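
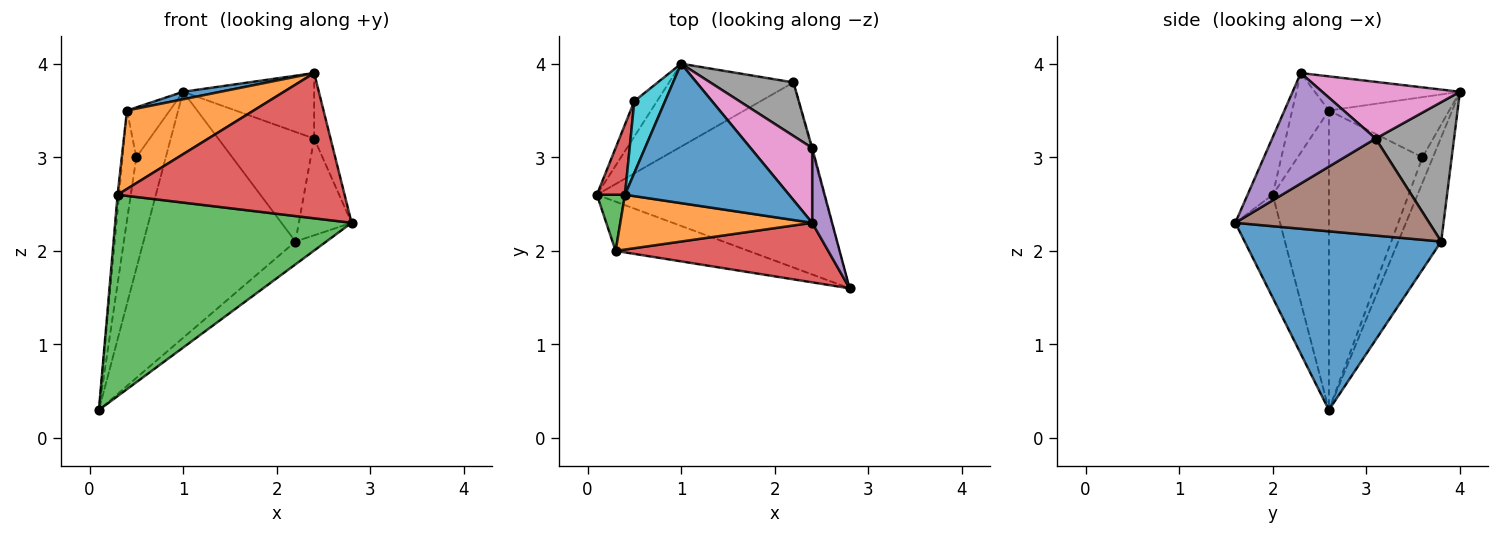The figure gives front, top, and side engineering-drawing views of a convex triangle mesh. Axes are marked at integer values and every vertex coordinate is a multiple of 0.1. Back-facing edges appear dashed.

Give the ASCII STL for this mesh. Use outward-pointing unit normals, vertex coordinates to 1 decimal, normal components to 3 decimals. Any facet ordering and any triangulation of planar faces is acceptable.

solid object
 facet normal 0.615 0.097 -0.782
  outer loop
   vertex 2.2 3.8 2.1
   vertex 2.8 1.6 2.3
   vertex 0.1 2.6 0.3
  endloop
 endfacet
 facet normal -0.259 0.915 -0.308
  outer loop
   vertex 2.2 3.8 2.1
   vertex 0.1 2.6 0.3
   vertex 1.0 4.0 3.7
  endloop
 endfacet
 facet normal -0.181 -0.955 -0.234
  outer loop
   vertex 0.3 2.0 2.6
   vertex 0.1 2.6 0.3
   vertex 2.8 1.6 2.3
  endloop
 endfacet
 facet normal -0.102 -0.920 0.377
  outer loop
   vertex 0.3 2.0 2.6
   vertex 2.8 1.6 2.3
   vertex 2.4 2.3 3.9
  endloop
 endfacet
 facet normal 0.972 0.154 0.176
  outer loop
   vertex 2.4 3.1 3.2
   vertex 2.4 2.3 3.9
   vertex 2.8 1.6 2.3
  endloop
 endfacet
 facet normal 0.965 0.262 -0.008
  outer loop
   vertex 2.4 3.1 3.2
   vertex 2.8 1.6 2.3
   vertex 2.2 3.8 2.1
  endloop
 endfacet
 facet normal 0.569 0.541 0.619
  outer loop
   vertex 2.4 3.1 3.2
   vertex 1.0 4.0 3.7
   vertex 2.4 2.3 3.9
  endloop
 endfacet
 facet normal 0.592 0.724 0.353
  outer loop
   vertex 2.4 3.1 3.2
   vertex 2.2 3.8 2.1
   vertex 1.0 4.0 3.7
  endloop
 endfacet
 facet normal -0.321 0.903 -0.287
  outer loop
   vertex 0.5 3.6 3.0
   vertex 1.0 4.0 3.7
   vertex 0.1 2.6 0.3
  endloop
 endfacet
 facet normal -0.849 0.302 0.434
  outer loop
   vertex 0.4 2.6 3.5
   vertex 1.0 4.0 3.7
   vertex 0.5 3.6 3.0
  endloop
 endfacet
 facet normal -0.203 -0.052 0.978
  outer loop
   vertex 0.4 2.6 3.5
   vertex 2.4 2.3 3.9
   vertex 1.0 4.0 3.7
  endloop
 endfacet
 facet normal -0.231 -0.797 0.557
  outer loop
   vertex 0.4 2.6 3.5
   vertex 0.3 2.0 2.6
   vertex 2.4 2.3 3.9
  endloop
 endfacet
 facet normal -0.995 0.026 0.093
  outer loop
   vertex 0.4 2.6 3.5
   vertex 0.1 2.6 0.3
   vertex 0.3 2.0 2.6
  endloop
 endfacet
 facet normal -0.985 0.145 0.092
  outer loop
   vertex 0.4 2.6 3.5
   vertex 0.5 3.6 3.0
   vertex 0.1 2.6 0.3
  endloop
 endfacet
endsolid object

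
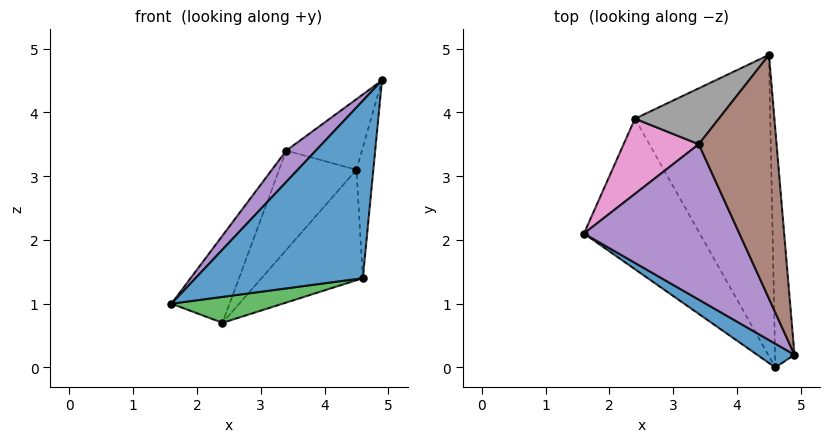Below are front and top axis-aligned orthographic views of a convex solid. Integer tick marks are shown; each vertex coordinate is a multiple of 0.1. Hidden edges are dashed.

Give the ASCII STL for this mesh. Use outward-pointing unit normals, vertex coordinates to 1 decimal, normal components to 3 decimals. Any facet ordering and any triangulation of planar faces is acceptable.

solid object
 facet normal -0.580 -0.808 0.108
  outer loop
   vertex 4.6 0.0 1.4
   vertex 4.9 0.2 4.5
   vertex 1.6 2.1 1.0
  endloop
 endfacet
 facet normal 0.994 0.055 -0.100
  outer loop
   vertex 4.6 0.0 1.4
   vertex 4.5 4.9 3.1
   vertex 4.9 0.2 4.5
  endloop
 endfacet
 facet normal 0.013 -0.170 -0.985
  outer loop
   vertex 2.4 3.9 0.7
   vertex 4.6 0.0 1.4
   vertex 1.6 2.1 1.0
  endloop
 endfacet
 facet normal 0.673 0.255 -0.695
  outer loop
   vertex 2.4 3.9 0.7
   vertex 4.5 4.9 3.1
   vertex 4.6 0.0 1.4
  endloop
 endfacet
 facet normal -0.756 -0.129 0.642
  outer loop
   vertex 3.4 3.5 3.4
   vertex 1.6 2.1 1.0
   vertex 4.9 0.2 4.5
  endloop
 endfacet
 facet normal -0.092 0.277 0.956
  outer loop
   vertex 3.4 3.5 3.4
   vertex 4.9 0.2 4.5
   vertex 4.5 4.9 3.1
  endloop
 endfacet
 facet normal -0.825 0.428 0.369
  outer loop
   vertex 3.4 3.5 3.4
   vertex 2.4 3.9 0.7
   vertex 1.6 2.1 1.0
  endloop
 endfacet
 facet normal -0.698 0.624 0.351
  outer loop
   vertex 3.4 3.5 3.4
   vertex 4.5 4.9 3.1
   vertex 2.4 3.9 0.7
  endloop
 endfacet
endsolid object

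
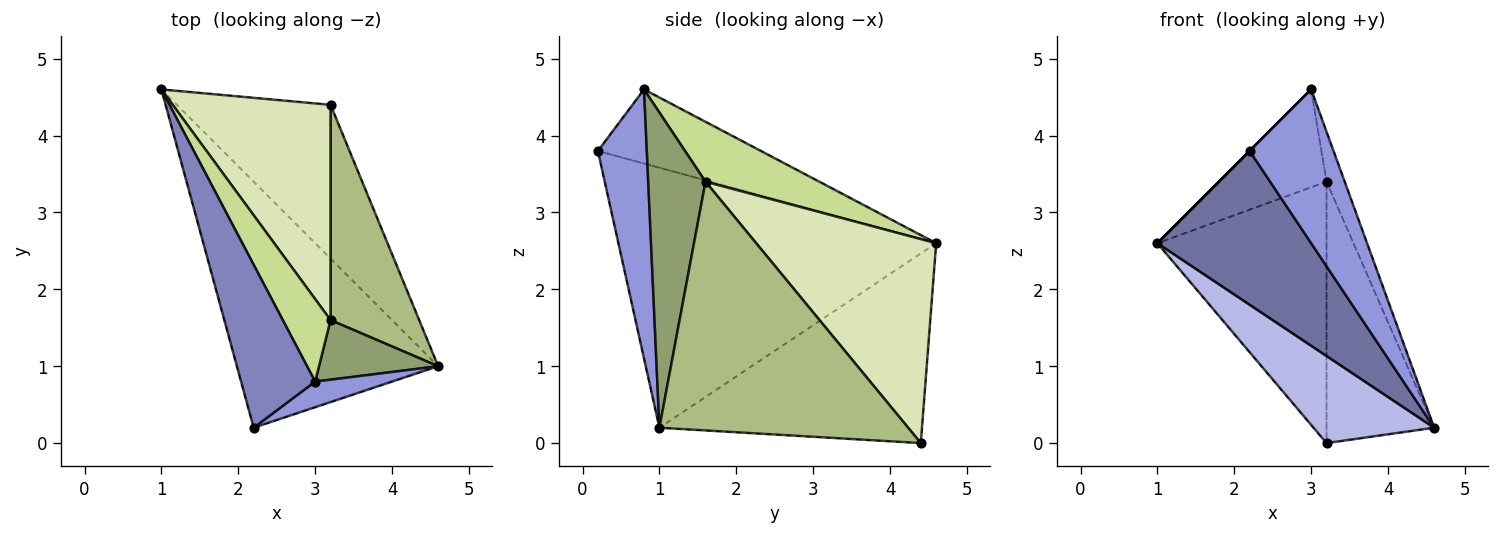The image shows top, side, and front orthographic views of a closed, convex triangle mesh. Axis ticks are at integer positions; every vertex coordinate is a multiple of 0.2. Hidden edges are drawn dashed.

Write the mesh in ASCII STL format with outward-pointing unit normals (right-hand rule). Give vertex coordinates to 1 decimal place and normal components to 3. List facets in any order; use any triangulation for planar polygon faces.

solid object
 facet normal -0.739 -0.357 -0.572
  outer loop
   vertex 2.2 0.2 3.8
   vertex 1.0 4.6 2.6
   vertex 4.6 1.0 0.2
  endloop
 endfacet
 facet normal -0.707 0.000 0.707
  outer loop
   vertex 3.0 0.8 4.6
   vertex 1.0 4.6 2.6
   vertex 2.2 0.2 3.8
  endloop
 endfacet
 facet normal 0.499 -0.855 0.142
  outer loop
   vertex 3.0 0.8 4.6
   vertex 2.2 0.2 3.8
   vertex 4.6 1.0 0.2
  endloop
 endfacet
 facet normal -0.732 -0.336 -0.593
  outer loop
   vertex 3.2 4.4 0.0
   vertex 4.6 1.0 0.2
   vertex 1.0 4.6 2.6
  endloop
 endfacet
 facet normal 0.897 0.284 0.339
  outer loop
   vertex 3.2 1.6 3.4
   vertex 3.0 0.8 4.6
   vertex 4.6 1.0 0.2
  endloop
 endfacet
 facet normal 0.872 0.377 0.311
  outer loop
   vertex 3.2 1.6 3.4
   vertex 4.6 1.0 0.2
   vertex 3.2 4.4 0.0
  endloop
 endfacet
 facet normal 0.629 0.595 0.501
  outer loop
   vertex 3.2 1.6 3.4
   vertex 1.0 4.6 2.6
   vertex 3.0 0.8 4.6
  endloop
 endfacet
 facet normal 0.635 0.596 0.491
  outer loop
   vertex 3.2 1.6 3.4
   vertex 3.2 4.4 0.0
   vertex 1.0 4.6 2.6
  endloop
 endfacet
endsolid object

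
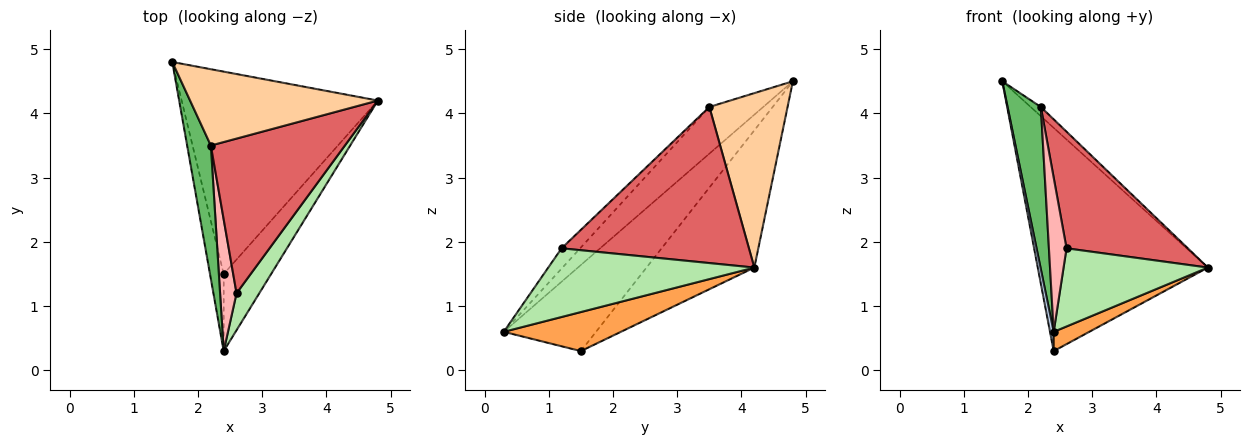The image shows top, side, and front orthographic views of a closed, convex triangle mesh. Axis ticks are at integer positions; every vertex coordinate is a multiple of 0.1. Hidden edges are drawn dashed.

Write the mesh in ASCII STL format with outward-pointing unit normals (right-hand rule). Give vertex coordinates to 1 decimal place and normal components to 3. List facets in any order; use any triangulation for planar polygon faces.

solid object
 facet normal -0.425 0.671 -0.608
  outer loop
   vertex 2.4 1.5 0.3
   vertex 1.6 4.8 4.5
   vertex 4.8 4.2 1.6
  endloop
 endfacet
 facet normal -0.987 -0.039 -0.157
  outer loop
   vertex 2.4 1.5 0.3
   vertex 2.4 0.3 0.6
   vertex 1.6 4.8 4.5
  endloop
 endfacet
 facet normal 0.624 -0.190 -0.758
  outer loop
   vertex 2.4 1.5 0.3
   vertex 4.8 4.2 1.6
   vertex 2.4 0.3 0.6
  endloop
 endfacet
 facet normal 0.678 0.088 0.730
  outer loop
   vertex 2.2 3.5 4.1
   vertex 4.8 4.2 1.6
   vertex 1.6 4.8 4.5
  endloop
 endfacet
 facet normal -0.781 -0.482 0.396
  outer loop
   vertex 2.2 3.5 4.1
   vertex 1.6 4.8 4.5
   vertex 2.4 0.3 0.6
  endloop
 endfacet
 facet normal 0.791 -0.554 0.262
  outer loop
   vertex 2.6 1.2 1.9
   vertex 2.4 0.3 0.6
   vertex 4.8 4.2 1.6
  endloop
 endfacet
 facet normal 0.681 -0.441 0.585
  outer loop
   vertex 2.6 1.2 1.9
   vertex 4.8 4.2 1.6
   vertex 2.2 3.5 4.1
  endloop
 endfacet
 facet normal -0.625 -0.594 0.507
  outer loop
   vertex 2.6 1.2 1.9
   vertex 2.2 3.5 4.1
   vertex 2.4 0.3 0.6
  endloop
 endfacet
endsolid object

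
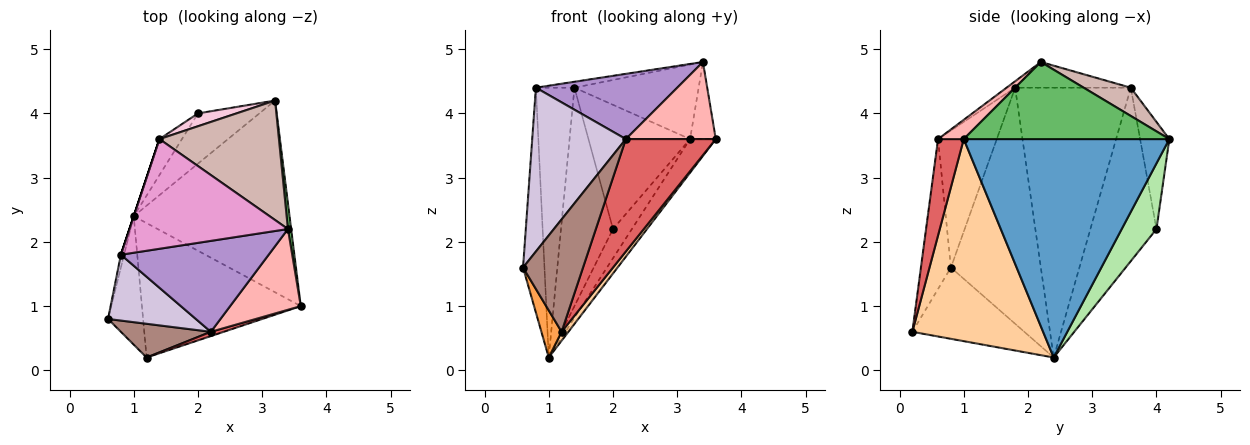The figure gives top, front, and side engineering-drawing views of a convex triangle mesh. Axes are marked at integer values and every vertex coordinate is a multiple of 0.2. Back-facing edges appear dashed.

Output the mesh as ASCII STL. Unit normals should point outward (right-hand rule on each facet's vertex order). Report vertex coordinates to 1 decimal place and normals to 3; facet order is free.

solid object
 facet normal 0.810 0.101 -0.578
  outer loop
   vertex 1.0 2.4 0.2
   vertex 3.2 4.2 3.6
   vertex 3.6 1.0 3.6
  endloop
 endfacet
 facet normal -0.973 0.232 -0.013
  outer loop
   vertex 0.8 1.8 4.4
   vertex 1.0 2.4 0.2
   vertex 0.6 0.8 1.6
  endloop
 endfacet
 facet normal -0.886 -0.160 -0.436
  outer loop
   vertex 1.2 0.2 0.6
   vertex 0.6 0.8 1.6
   vertex 1.0 2.4 0.2
  endloop
 endfacet
 facet normal 0.786 -0.041 -0.618
  outer loop
   vertex 1.2 0.2 0.6
   vertex 1.0 2.4 0.2
   vertex 3.6 1.0 3.6
  endloop
 endfacet
 facet normal 0.991 0.124 0.041
  outer loop
   vertex 3.4 2.2 4.8
   vertex 3.6 1.0 3.6
   vertex 3.2 4.2 3.6
  endloop
 endfacet
 facet normal 0.679 0.369 -0.635
  outer loop
   vertex 2.0 4.0 2.2
   vertex 3.2 4.2 3.6
   vertex 1.0 2.4 0.2
  endloop
 endfacet
 facet normal 0.275 -0.961 0.037
  outer loop
   vertex 2.2 0.6 3.6
   vertex 1.2 0.2 0.6
   vertex 3.6 1.0 3.6
  endloop
 endfacet
 facet normal 0.194 -0.677 0.710
  outer loop
   vertex 2.2 0.6 3.6
   vertex 3.6 1.0 3.6
   vertex 3.4 2.2 4.8
  endloop
 endfacet
 facet normal -0.035 -0.583 0.812
  outer loop
   vertex 2.2 0.6 3.6
   vertex 3.4 2.2 4.8
   vertex 0.8 1.8 4.4
  endloop
 endfacet
 facet normal -0.503 -0.802 0.322
  outer loop
   vertex 2.2 0.6 3.6
   vertex 0.8 1.8 4.4
   vertex 0.6 0.8 1.6
  endloop
 endfacet
 facet normal -0.432 -0.864 0.259
  outer loop
   vertex 2.2 0.6 3.6
   vertex 0.6 0.8 1.6
   vertex 1.2 0.2 0.6
  endloop
 endfacet
 facet normal 0.197 0.519 0.832
  outer loop
   vertex 1.4 3.6 4.4
   vertex 3.4 2.2 4.8
   vertex 3.2 4.2 3.6
  endloop
 endfacet
 facet normal -0.160 0.053 0.986
  outer loop
   vertex 1.4 3.6 4.4
   vertex 0.8 1.8 4.4
   vertex 3.4 2.2 4.8
  endloop
 endfacet
 facet normal -0.275 0.956 0.099
  outer loop
   vertex 1.4 3.6 4.4
   vertex 3.2 4.2 3.6
   vertex 2.0 4.0 2.2
  endloop
 endfacet
 facet normal -0.949 0.316 0.000
  outer loop
   vertex 1.4 3.6 4.4
   vertex 1.0 2.4 0.2
   vertex 0.8 1.8 4.4
  endloop
 endfacet
 facet normal -0.782 0.615 -0.101
  outer loop
   vertex 1.4 3.6 4.4
   vertex 2.0 4.0 2.2
   vertex 1.0 2.4 0.2
  endloop
 endfacet
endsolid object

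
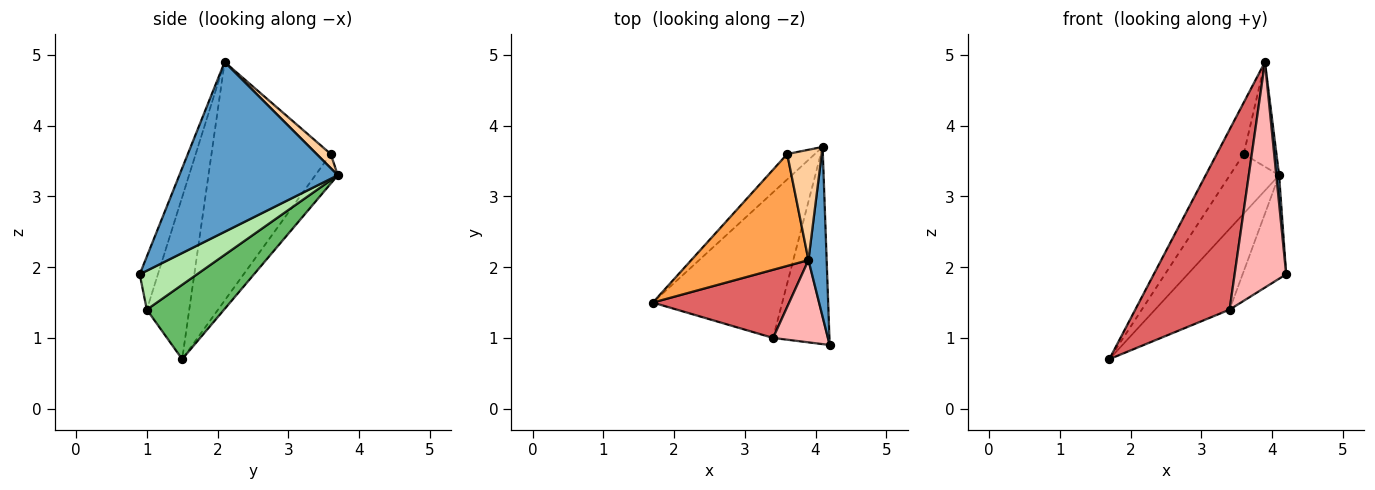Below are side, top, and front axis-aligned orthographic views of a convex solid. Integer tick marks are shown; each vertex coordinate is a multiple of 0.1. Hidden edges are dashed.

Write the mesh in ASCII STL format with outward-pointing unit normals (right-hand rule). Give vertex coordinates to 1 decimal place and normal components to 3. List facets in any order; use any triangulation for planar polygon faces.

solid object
 facet normal 0.994 -0.018 0.107
  outer loop
   vertex 3.9 2.1 4.9
   vertex 4.2 0.9 1.9
   vertex 4.1 3.7 3.3
  endloop
 endfacet
 facet normal -0.386 0.849 -0.361
  outer loop
   vertex 3.6 3.6 3.6
   vertex 4.1 3.7 3.3
   vertex 1.7 1.5 0.7
  endloop
 endfacet
 facet normal -0.880 0.199 0.432
  outer loop
   vertex 3.6 3.6 3.6
   vertex 1.7 1.5 0.7
   vertex 3.9 2.1 4.9
  endloop
 endfacet
 facet normal 0.285 0.660 0.695
  outer loop
   vertex 3.6 3.6 3.6
   vertex 3.9 2.1 4.9
   vertex 4.1 3.7 3.3
  endloop
 endfacet
 facet normal 0.449 0.433 -0.781
  outer loop
   vertex 3.4 1.0 1.4
   vertex 1.7 1.5 0.7
   vertex 4.1 3.7 3.3
  endloop
 endfacet
 facet normal 0.522 0.396 -0.755
  outer loop
   vertex 3.4 1.0 1.4
   vertex 4.1 3.7 3.3
   vertex 4.2 0.9 1.9
  endloop
 endfacet
 facet normal -0.388 -0.862 0.326
  outer loop
   vertex 3.4 1.0 1.4
   vertex 3.9 2.1 4.9
   vertex 1.7 1.5 0.7
  endloop
 endfacet
 facet normal -0.315 -0.892 0.325
  outer loop
   vertex 3.4 1.0 1.4
   vertex 4.2 0.9 1.9
   vertex 3.9 2.1 4.9
  endloop
 endfacet
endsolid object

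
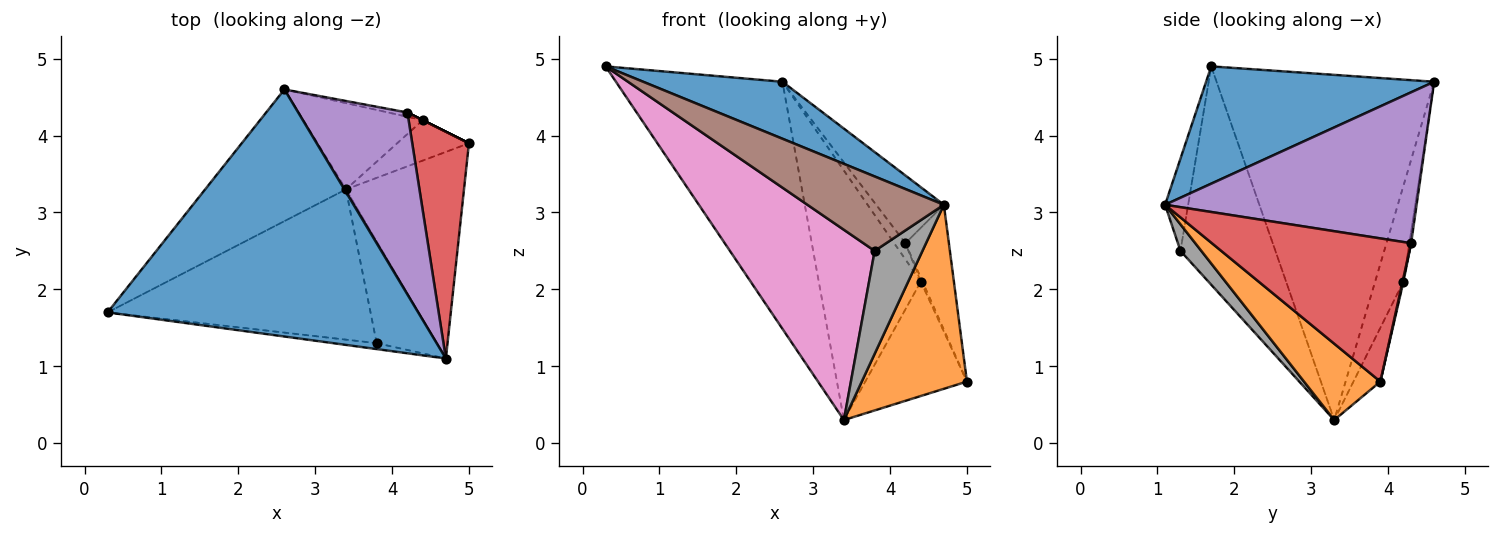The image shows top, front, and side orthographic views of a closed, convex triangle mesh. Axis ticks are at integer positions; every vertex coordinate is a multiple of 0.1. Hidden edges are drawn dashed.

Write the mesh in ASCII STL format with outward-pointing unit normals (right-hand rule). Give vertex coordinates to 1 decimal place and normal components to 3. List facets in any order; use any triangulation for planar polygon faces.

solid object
 facet normal 0.345 -0.211 0.914
  outer loop
   vertex 2.6 4.6 4.7
   vertex 0.3 1.7 4.9
   vertex 4.7 1.1 3.1
  endloop
 endfacet
 facet normal 0.435 -0.599 -0.672
  outer loop
   vertex 3.4 3.3 0.3
   vertex 5.0 3.9 0.8
   vertex 4.7 1.1 3.1
  endloop
 endfacet
 facet normal -0.756 0.578 -0.308
  outer loop
   vertex 3.4 3.3 0.3
   vertex 0.3 1.7 4.9
   vertex 2.6 4.6 4.7
  endloop
 endfacet
 facet normal 0.911 0.199 0.361
  outer loop
   vertex 4.2 4.3 2.6
   vertex 4.7 1.1 3.1
   vertex 5.0 3.9 0.8
  endloop
 endfacet
 facet normal 0.792 0.213 0.573
  outer loop
   vertex 4.2 4.3 2.6
   vertex 2.6 4.6 4.7
   vertex 4.7 1.1 3.1
  endloop
 endfacet
 facet normal -0.166 -0.983 -0.078
  outer loop
   vertex 3.8 1.3 2.5
   vertex 4.7 1.1 3.1
   vertex 0.3 1.7 4.9
  endloop
 endfacet
 facet normal -0.458 -0.698 -0.551
  outer loop
   vertex 3.8 1.3 2.5
   vertex 0.3 1.7 4.9
   vertex 3.4 3.3 0.3
  endloop
 endfacet
 facet normal 0.297 -0.679 -0.671
  outer loop
   vertex 3.8 1.3 2.5
   vertex 3.4 3.3 0.3
   vertex 4.7 1.1 3.1
  endloop
 endfacet
 facet normal 0.447 0.894 0.000
  outer loop
   vertex 4.4 4.2 2.1
   vertex 4.2 4.3 2.6
   vertex 5.0 3.9 0.8
  endloop
 endfacet
 facet normal -0.151 0.956 -0.252
  outer loop
   vertex 4.4 4.2 2.1
   vertex 2.6 4.6 4.7
   vertex 4.2 4.3 2.6
  endloop
 endfacet
 facet normal -0.242 0.915 -0.323
  outer loop
   vertex 4.4 4.2 2.1
   vertex 5.0 3.9 0.8
   vertex 3.4 3.3 0.3
  endloop
 endfacet
 facet normal -0.254 0.914 -0.316
  outer loop
   vertex 4.4 4.2 2.1
   vertex 3.4 3.3 0.3
   vertex 2.6 4.6 4.7
  endloop
 endfacet
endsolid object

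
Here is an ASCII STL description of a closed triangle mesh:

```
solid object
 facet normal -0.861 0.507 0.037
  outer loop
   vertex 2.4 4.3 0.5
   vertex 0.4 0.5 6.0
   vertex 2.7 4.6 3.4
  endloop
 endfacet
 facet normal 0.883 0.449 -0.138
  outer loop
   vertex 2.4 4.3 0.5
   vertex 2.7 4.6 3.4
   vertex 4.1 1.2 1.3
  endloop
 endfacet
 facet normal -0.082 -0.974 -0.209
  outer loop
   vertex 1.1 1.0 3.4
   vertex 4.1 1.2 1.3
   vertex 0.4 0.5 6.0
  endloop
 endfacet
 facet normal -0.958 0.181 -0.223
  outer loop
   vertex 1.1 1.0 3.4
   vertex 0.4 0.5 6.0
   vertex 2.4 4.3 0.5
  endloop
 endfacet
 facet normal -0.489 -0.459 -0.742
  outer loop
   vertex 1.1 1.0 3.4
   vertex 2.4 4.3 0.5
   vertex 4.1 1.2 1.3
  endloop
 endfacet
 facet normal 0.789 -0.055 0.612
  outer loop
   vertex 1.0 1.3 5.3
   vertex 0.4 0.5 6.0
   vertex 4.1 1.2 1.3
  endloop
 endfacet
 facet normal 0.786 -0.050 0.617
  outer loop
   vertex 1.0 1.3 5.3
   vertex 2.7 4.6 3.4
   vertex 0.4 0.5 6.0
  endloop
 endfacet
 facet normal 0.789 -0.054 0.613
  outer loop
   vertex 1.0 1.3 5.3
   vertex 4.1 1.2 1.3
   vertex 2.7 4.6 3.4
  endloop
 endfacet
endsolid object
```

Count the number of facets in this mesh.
8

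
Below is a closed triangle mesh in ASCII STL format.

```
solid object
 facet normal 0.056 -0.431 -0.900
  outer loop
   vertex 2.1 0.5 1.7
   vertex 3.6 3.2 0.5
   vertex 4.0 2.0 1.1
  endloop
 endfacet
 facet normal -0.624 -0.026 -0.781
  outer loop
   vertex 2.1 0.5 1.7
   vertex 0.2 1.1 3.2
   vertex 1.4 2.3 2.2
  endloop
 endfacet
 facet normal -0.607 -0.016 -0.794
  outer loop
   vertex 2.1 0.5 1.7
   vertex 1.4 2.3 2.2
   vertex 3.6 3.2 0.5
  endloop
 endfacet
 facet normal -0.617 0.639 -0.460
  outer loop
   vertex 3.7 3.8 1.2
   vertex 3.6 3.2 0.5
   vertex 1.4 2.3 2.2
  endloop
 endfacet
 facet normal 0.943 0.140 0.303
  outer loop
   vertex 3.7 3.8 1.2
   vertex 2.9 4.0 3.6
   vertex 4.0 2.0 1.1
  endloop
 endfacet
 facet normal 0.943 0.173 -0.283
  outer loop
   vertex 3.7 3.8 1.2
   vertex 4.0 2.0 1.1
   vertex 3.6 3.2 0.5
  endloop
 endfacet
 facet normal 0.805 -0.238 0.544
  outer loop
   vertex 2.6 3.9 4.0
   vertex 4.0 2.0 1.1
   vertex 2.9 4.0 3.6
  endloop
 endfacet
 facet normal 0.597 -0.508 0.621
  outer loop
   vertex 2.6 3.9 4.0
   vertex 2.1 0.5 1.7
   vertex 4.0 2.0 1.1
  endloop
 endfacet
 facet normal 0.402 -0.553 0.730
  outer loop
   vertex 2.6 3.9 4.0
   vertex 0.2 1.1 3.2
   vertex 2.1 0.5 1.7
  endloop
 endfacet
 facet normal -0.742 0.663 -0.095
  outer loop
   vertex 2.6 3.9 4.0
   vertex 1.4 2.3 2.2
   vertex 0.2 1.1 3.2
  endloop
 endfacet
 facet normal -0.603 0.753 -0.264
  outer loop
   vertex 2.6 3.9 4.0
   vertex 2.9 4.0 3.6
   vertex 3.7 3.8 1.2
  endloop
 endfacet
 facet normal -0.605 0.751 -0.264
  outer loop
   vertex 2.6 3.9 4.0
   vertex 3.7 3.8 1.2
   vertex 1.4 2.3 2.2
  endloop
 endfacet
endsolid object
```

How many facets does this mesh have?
12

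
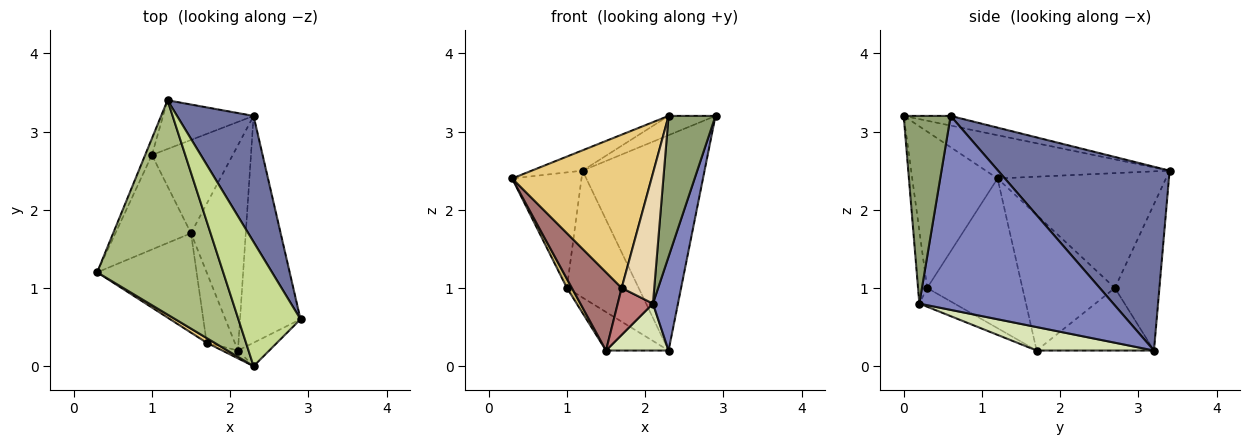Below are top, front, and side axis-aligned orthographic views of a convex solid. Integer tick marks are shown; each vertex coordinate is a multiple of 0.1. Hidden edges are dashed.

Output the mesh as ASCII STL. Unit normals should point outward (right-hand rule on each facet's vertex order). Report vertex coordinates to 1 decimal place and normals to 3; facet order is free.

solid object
 facet normal 0.772 0.549 0.321
  outer loop
   vertex 1.2 3.4 2.5
   vertex 2.9 0.6 3.2
   vertex 2.3 3.2 0.2
  endloop
 endfacet
 facet normal 0.948 -0.122 -0.295
  outer loop
   vertex 2.1 0.2 0.8
   vertex 2.3 3.2 0.2
   vertex 2.9 0.6 3.2
  endloop
 endfacet
 facet normal -0.923 0.380 -0.054
  outer loop
   vertex 1.0 2.7 1.0
   vertex 0.3 1.2 2.4
   vertex 1.2 3.4 2.5
  endloop
 endfacet
 facet normal -0.501 0.808 -0.310
  outer loop
   vertex 1.0 2.7 1.0
   vertex 1.2 3.4 2.5
   vertex 2.3 3.2 0.2
  endloop
 endfacet
 facet normal 0.702 -0.702 -0.117
  outer loop
   vertex 2.3 0.0 3.2
   vertex 2.1 0.2 0.8
   vertex 2.9 0.6 3.2
  endloop
 endfacet
 facet normal -0.323 0.089 0.942
  outer loop
   vertex 2.3 0.0 3.2
   vertex 1.2 3.4 2.5
   vertex 0.3 1.2 2.4
  endloop
 endfacet
 facet normal -0.152 0.152 0.977
  outer loop
   vertex 2.3 0.0 3.2
   vertex 2.9 0.6 3.2
   vertex 1.2 3.4 2.5
  endloop
 endfacet
 facet normal 0.386 -0.206 -0.900
  outer loop
   vertex 1.5 1.7 0.2
   vertex 2.3 3.2 0.2
   vertex 2.1 0.2 0.8
  endloop
 endfacet
 facet normal -0.582 0.310 -0.752
  outer loop
   vertex 1.5 1.7 0.2
   vertex 1.0 2.7 1.0
   vertex 2.3 3.2 0.2
  endloop
 endfacet
 facet normal -0.872 -0.047 -0.487
  outer loop
   vertex 1.5 1.7 0.2
   vertex 0.3 1.2 2.4
   vertex 1.0 2.7 1.0
  endloop
 endfacet
 facet normal -0.522 -0.853 0.026
  outer loop
   vertex 1.7 0.3 1.0
   vertex 2.3 0.0 3.2
   vertex 0.3 1.2 2.4
  endloop
 endfacet
 facet normal -0.269 -0.961 -0.058
  outer loop
   vertex 1.7 0.3 1.0
   vertex 2.1 0.2 0.8
   vertex 2.3 0.0 3.2
  endloop
 endfacet
 facet normal -0.764 -0.399 -0.507
  outer loop
   vertex 1.7 0.3 1.0
   vertex 0.3 1.2 2.4
   vertex 1.5 1.7 0.2
  endloop
 endfacet
 facet normal -0.485 -0.485 -0.728
  outer loop
   vertex 1.7 0.3 1.0
   vertex 1.5 1.7 0.2
   vertex 2.1 0.2 0.8
  endloop
 endfacet
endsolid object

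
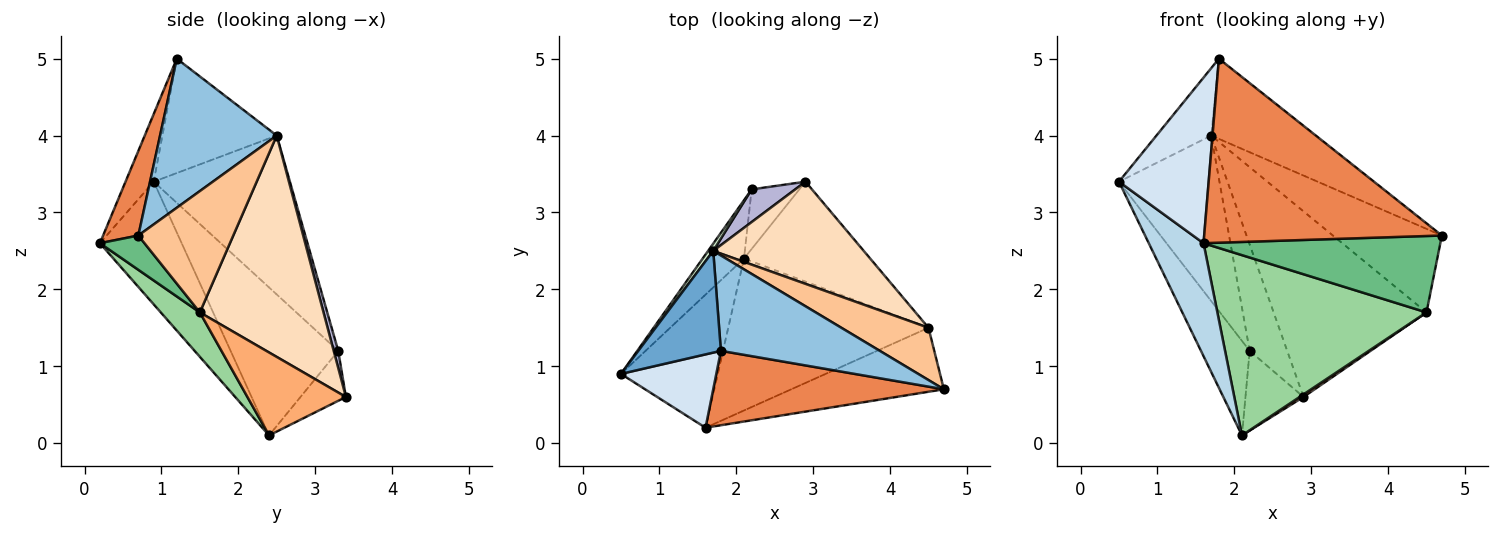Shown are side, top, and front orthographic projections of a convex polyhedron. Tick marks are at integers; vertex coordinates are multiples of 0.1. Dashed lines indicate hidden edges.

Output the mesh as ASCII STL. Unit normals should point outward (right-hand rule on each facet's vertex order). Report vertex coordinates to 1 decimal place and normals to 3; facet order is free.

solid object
 facet normal -0.756 0.362 0.546
  outer loop
   vertex 1.7 2.5 4.0
   vertex 0.5 0.9 3.4
   vertex 1.8 1.2 5.0
  endloop
 endfacet
 facet normal 0.583 0.523 0.622
  outer loop
   vertex 1.7 2.5 4.0
   vertex 1.8 1.2 5.0
   vertex 4.7 0.7 2.7
  endloop
 endfacet
 facet normal -0.695 -0.465 -0.548
  outer loop
   vertex 1.6 0.2 2.6
   vertex 0.5 0.9 3.4
   vertex 2.1 2.4 0.1
  endloop
 endfacet
 facet normal -0.276 -0.879 0.389
  outer loop
   vertex 1.6 0.2 2.6
   vertex 1.8 1.2 5.0
   vertex 0.5 0.9 3.4
  endloop
 endfacet
 facet normal 0.136 -0.918 0.371
  outer loop
   vertex 1.6 0.2 2.6
   vertex 4.7 0.7 2.7
   vertex 1.8 1.2 5.0
  endloop
 endfacet
 facet normal 0.549 -0.021 -0.836
  outer loop
   vertex 4.5 1.5 1.7
   vertex 2.1 2.4 0.1
   vertex 2.9 3.4 0.6
  endloop
 endfacet
 facet normal 0.594 0.682 0.427
  outer loop
   vertex 4.5 1.5 1.7
   vertex 1.7 2.5 4.0
   vertex 4.7 0.7 2.7
  endloop
 endfacet
 facet normal 0.578 0.715 0.393
  outer loop
   vertex 4.5 1.5 1.7
   vertex 2.9 3.4 0.6
   vertex 1.7 2.5 4.0
  endloop
 endfacet
 facet normal 0.143 -0.759 -0.636
  outer loop
   vertex 4.5 1.5 1.7
   vertex 4.7 0.7 2.7
   vertex 1.6 0.2 2.6
  endloop
 endfacet
 facet normal 0.141 -0.757 -0.638
  outer loop
   vertex 4.5 1.5 1.7
   vertex 1.6 0.2 2.6
   vertex 2.1 2.4 0.1
  endloop
 endfacet
 facet normal -0.883 0.399 -0.247
  outer loop
   vertex 2.2 3.3 1.2
   vertex 2.1 2.4 0.1
   vertex 0.5 0.9 3.4
  endloop
 endfacet
 facet normal -0.804 0.594 0.026
  outer loop
   vertex 2.2 3.3 1.2
   vertex 0.5 0.9 3.4
   vertex 1.7 2.5 4.0
  endloop
 endfacet
 facet normal -0.531 0.679 -0.507
  outer loop
   vertex 2.2 3.3 1.2
   vertex 2.9 3.4 0.6
   vertex 2.1 2.4 0.1
  endloop
 endfacet
 facet normal 0.114 0.950 0.292
  outer loop
   vertex 2.2 3.3 1.2
   vertex 1.7 2.5 4.0
   vertex 2.9 3.4 0.6
  endloop
 endfacet
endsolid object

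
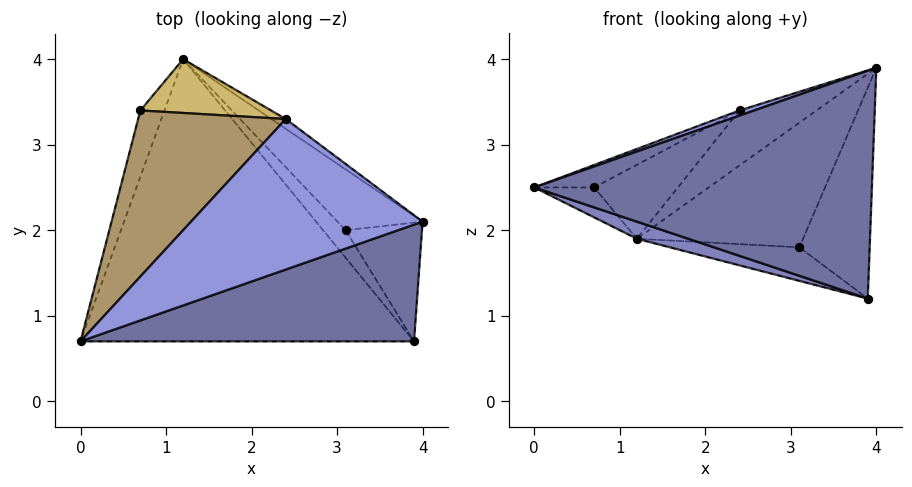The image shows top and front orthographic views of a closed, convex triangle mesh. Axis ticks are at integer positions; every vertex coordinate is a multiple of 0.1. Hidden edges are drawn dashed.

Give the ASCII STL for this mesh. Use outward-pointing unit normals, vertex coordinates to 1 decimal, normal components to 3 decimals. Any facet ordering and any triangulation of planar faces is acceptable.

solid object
 facet normal 0.150 -0.880 0.451
  outer loop
   vertex 3.9 0.7 1.2
   vertex 4.0 2.1 3.9
   vertex 0.0 0.7 2.5
  endloop
 endfacet
 facet normal -0.316 -0.057 -0.947
  outer loop
   vertex 3.9 0.7 1.2
   vertex 0.0 0.7 2.5
   vertex 1.2 4.0 1.9
  endloop
 endfacet
 facet normal -0.320 -0.032 0.947
  outer loop
   vertex 2.4 3.3 3.4
   vertex 0.0 0.7 2.5
   vertex 4.0 2.1 3.9
  endloop
 endfacet
 facet normal 0.621 0.771 -0.137
  outer loop
   vertex 2.4 3.3 3.4
   vertex 4.0 2.1 3.9
   vertex 1.2 4.0 1.9
  endloop
 endfacet
 facet normal 0.678 0.660 -0.322
  outer loop
   vertex 3.1 2.0 1.8
   vertex 1.2 4.0 1.9
   vertex 4.0 2.1 3.9
  endloop
 endfacet
 facet normal 0.723 0.602 -0.339
  outer loop
   vertex 3.1 2.0 1.8
   vertex 4.0 2.1 3.9
   vertex 3.9 0.7 1.2
  endloop
 endfacet
 facet normal 0.615 0.609 -0.500
  outer loop
   vertex 3.1 2.0 1.8
   vertex 3.9 0.7 1.2
   vertex 1.2 4.0 1.9
  endloop
 endfacet
 facet normal -0.846 0.219 -0.486
  outer loop
   vertex 0.7 3.4 2.5
   vertex 1.2 4.0 1.9
   vertex 0.0 0.7 2.5
  endloop
 endfacet
 facet normal -0.459 0.119 0.880
  outer loop
   vertex 0.7 3.4 2.5
   vertex 0.0 0.7 2.5
   vertex 2.4 3.3 3.4
  endloop
 endfacet
 facet normal -0.255 0.782 0.569
  outer loop
   vertex 0.7 3.4 2.5
   vertex 2.4 3.3 3.4
   vertex 1.2 4.0 1.9
  endloop
 endfacet
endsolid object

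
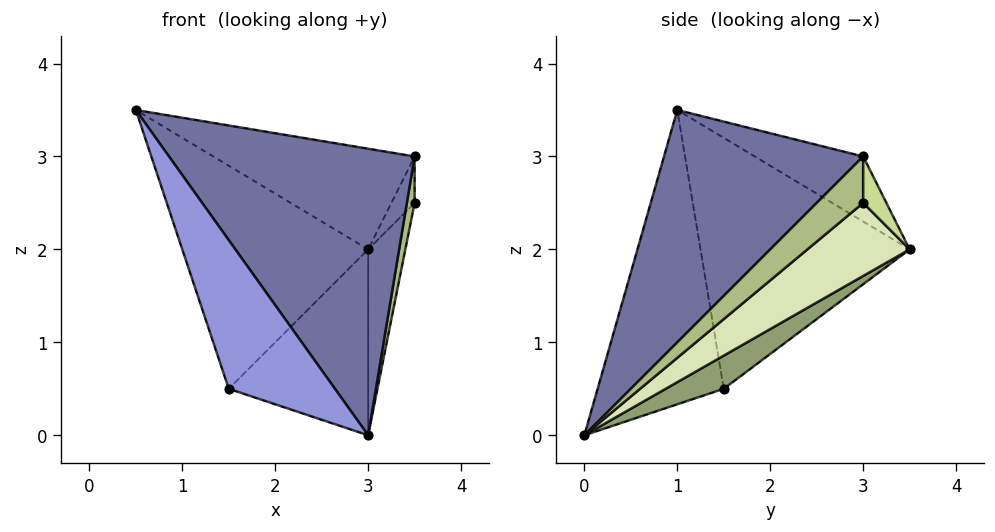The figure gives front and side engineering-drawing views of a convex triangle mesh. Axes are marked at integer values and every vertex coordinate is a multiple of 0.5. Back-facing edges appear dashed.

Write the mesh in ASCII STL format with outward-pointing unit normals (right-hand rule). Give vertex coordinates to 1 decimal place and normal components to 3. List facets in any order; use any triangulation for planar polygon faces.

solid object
 facet normal 0.523 -0.645 0.558
  outer loop
   vertex 3.0 0.0 0.0
   vertex 3.5 3.0 3.0
   vertex 0.5 1.0 3.5
  endloop
 endfacet
 facet normal -0.393 0.729 0.561
  outer loop
   vertex 3.0 3.5 2.0
   vertex 0.5 1.0 3.5
   vertex 3.5 3.0 3.0
  endloop
 endfacet
 facet normal -0.719 -0.606 -0.341
  outer loop
   vertex 1.5 1.5 0.5
   vertex 3.0 0.0 0.0
   vertex 0.5 1.0 3.5
  endloop
 endfacet
 facet normal -0.740 0.658 -0.137
  outer loop
   vertex 1.5 1.5 0.5
   vertex 0.5 1.0 3.5
   vertex 3.0 3.5 2.0
  endloop
 endfacet
 facet normal 0.202 0.486 -0.850
  outer loop
   vertex 1.5 1.5 0.5
   vertex 3.0 3.5 2.0
   vertex 3.0 0.0 0.0
  endloop
 endfacet
 facet normal 0.986 -0.164 0.000
  outer loop
   vertex 3.5 3.0 2.5
   vertex 3.5 3.0 3.0
   vertex 3.0 0.0 0.0
  endloop
 endfacet
 facet normal 0.707 0.707 0.000
  outer loop
   vertex 3.5 3.0 2.5
   vertex 3.0 3.5 2.0
   vertex 3.5 3.0 3.0
  endloop
 endfacet
 facet normal 0.807 0.293 -0.513
  outer loop
   vertex 3.5 3.0 2.5
   vertex 3.0 0.0 0.0
   vertex 3.0 3.5 2.0
  endloop
 endfacet
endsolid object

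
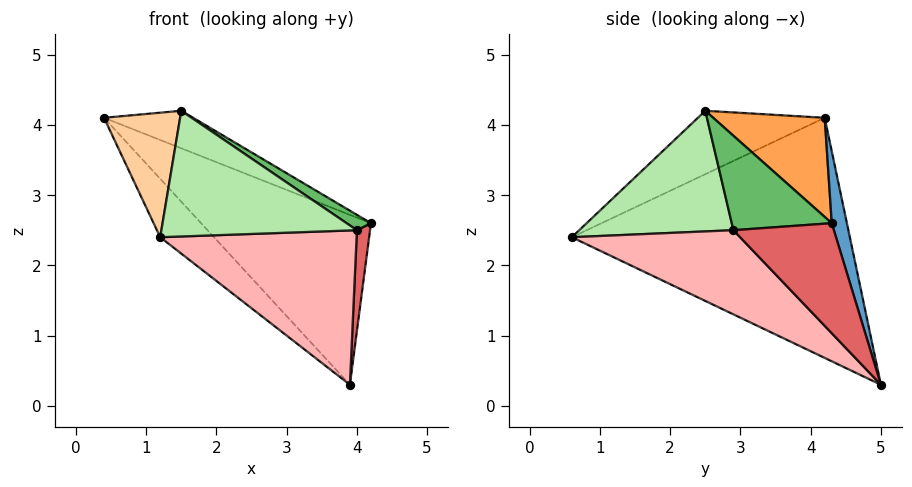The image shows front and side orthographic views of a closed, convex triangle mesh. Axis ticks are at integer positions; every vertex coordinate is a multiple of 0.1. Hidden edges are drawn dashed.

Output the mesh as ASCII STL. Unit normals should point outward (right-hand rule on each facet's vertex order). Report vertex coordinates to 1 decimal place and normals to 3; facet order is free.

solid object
 facet normal 0.085 0.956 0.280
  outer loop
   vertex 3.9 5.0 0.3
   vertex 0.4 4.2 4.1
   vertex 4.2 4.3 2.6
  endloop
 endfacet
 facet normal -0.743 0.144 -0.654
  outer loop
   vertex 3.9 5.0 0.3
   vertex 1.2 0.6 2.4
   vertex 0.4 4.2 4.1
  endloop
 endfacet
 facet normal 0.346 0.277 0.896
  outer loop
   vertex 1.5 2.5 4.2
   vertex 4.2 4.3 2.6
   vertex 0.4 4.2 4.1
  endloop
 endfacet
 facet normal -0.707 -0.424 0.566
  outer loop
   vertex 1.5 2.5 4.2
   vertex 0.4 4.2 4.1
   vertex 1.2 0.6 2.4
  endloop
 endfacet
 facet normal 0.572 -0.139 0.808
  outer loop
   vertex 4.0 2.9 2.5
   vertex 4.2 4.3 2.6
   vertex 1.5 2.5 4.2
  endloop
 endfacet
 facet normal 0.501 -0.636 0.587
  outer loop
   vertex 4.0 2.9 2.5
   vertex 1.5 2.5 4.2
   vertex 1.2 0.6 2.4
  endloop
 endfacet
 facet normal 0.978 -0.128 -0.166
  outer loop
   vertex 4.0 2.9 2.5
   vertex 3.9 5.0 0.3
   vertex 4.2 4.3 2.6
  endloop
 endfacet
 facet normal 0.519 -0.606 -0.602
  outer loop
   vertex 4.0 2.9 2.5
   vertex 1.2 0.6 2.4
   vertex 3.9 5.0 0.3
  endloop
 endfacet
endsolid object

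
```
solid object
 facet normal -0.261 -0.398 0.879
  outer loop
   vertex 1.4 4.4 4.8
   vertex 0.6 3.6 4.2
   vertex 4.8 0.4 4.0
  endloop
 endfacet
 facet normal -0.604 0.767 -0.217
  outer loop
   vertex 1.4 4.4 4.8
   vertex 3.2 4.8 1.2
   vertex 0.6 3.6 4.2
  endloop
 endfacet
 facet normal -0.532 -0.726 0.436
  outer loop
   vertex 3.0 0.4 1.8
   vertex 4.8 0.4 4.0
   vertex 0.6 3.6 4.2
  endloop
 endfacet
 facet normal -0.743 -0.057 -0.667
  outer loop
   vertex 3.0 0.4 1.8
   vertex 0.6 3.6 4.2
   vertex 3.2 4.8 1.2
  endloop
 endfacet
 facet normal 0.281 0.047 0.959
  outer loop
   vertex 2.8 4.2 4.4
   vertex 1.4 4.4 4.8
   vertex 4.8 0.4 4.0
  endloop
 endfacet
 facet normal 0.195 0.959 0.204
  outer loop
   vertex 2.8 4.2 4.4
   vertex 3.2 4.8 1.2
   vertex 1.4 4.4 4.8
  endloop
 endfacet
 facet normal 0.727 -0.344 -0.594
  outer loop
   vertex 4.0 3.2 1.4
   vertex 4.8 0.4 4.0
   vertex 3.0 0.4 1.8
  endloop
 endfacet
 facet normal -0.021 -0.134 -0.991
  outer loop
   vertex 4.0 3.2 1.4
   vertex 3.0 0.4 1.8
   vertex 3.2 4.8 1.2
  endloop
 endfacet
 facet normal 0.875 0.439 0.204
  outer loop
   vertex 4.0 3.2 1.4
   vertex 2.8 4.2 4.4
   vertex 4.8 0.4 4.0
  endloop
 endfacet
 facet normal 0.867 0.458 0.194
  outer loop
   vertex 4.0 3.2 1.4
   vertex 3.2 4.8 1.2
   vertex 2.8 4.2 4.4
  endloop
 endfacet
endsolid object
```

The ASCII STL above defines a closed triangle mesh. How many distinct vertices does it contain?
7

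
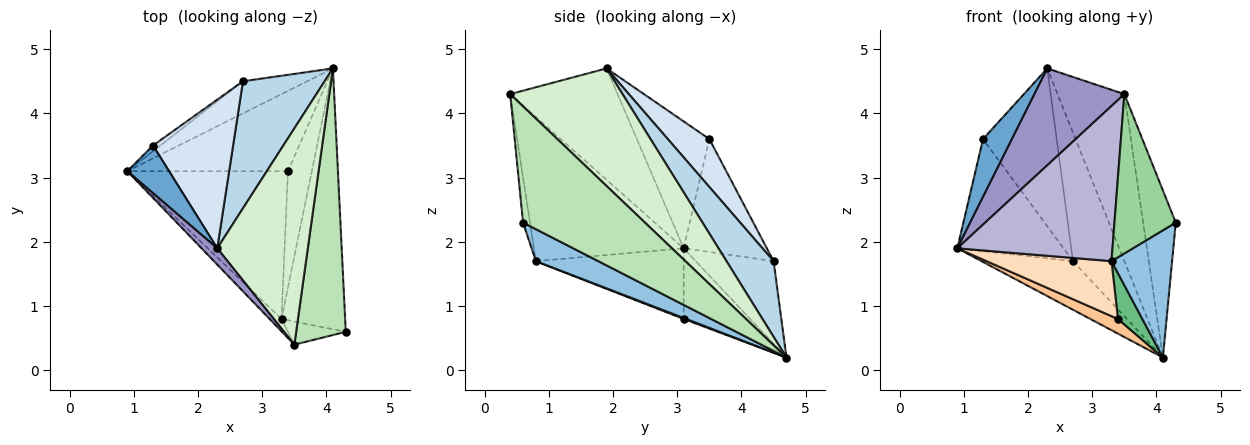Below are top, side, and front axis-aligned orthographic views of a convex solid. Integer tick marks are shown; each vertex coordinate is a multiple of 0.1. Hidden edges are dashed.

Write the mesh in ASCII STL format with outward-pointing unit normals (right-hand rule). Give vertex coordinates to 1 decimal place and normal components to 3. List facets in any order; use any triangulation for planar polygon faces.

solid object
 facet normal -0.888 -0.354 0.292
  outer loop
   vertex 1.3 3.5 3.6
   vertex 0.9 3.1 1.9
   vertex 2.3 1.9 4.7
  endloop
 endfacet
 facet normal 0.412 -0.399 -0.819
  outer loop
   vertex 3.3 0.8 1.7
   vertex 4.1 4.7 0.2
   vertex 4.3 0.6 2.3
  endloop
 endfacet
 facet normal 0.546 0.596 0.589
  outer loop
   vertex 2.7 4.5 1.7
   vertex 2.3 1.9 4.7
   vertex 4.1 4.7 0.2
  endloop
 endfacet
 facet normal 0.380 0.673 0.634
  outer loop
   vertex 2.7 4.5 1.7
   vertex 1.3 3.5 3.6
   vertex 2.3 1.9 4.7
  endloop
 endfacet
 facet normal -0.579 0.680 -0.450
  outer loop
   vertex 2.7 4.5 1.7
   vertex 4.1 4.7 0.2
   vertex 0.9 3.1 1.9
  endloop
 endfacet
 facet normal -0.616 0.787 -0.040
  outer loop
   vertex 2.7 4.5 1.7
   vertex 0.9 3.1 1.9
   vertex 1.3 3.5 3.6
  endloop
 endfacet
 facet normal -0.397 -0.165 -0.903
  outer loop
   vertex 3.4 3.1 0.8
   vertex 0.9 3.1 1.9
   vertex 4.1 4.7 0.2
  endloop
 endfacet
 facet normal -0.381 -0.322 -0.866
  outer loop
   vertex 3.4 3.1 0.8
   vertex 3.3 0.8 1.7
   vertex 0.9 3.1 1.9
  endloop
 endfacet
 facet normal 0.038 -0.366 -0.930
  outer loop
   vertex 3.4 3.1 0.8
   vertex 4.1 4.7 0.2
   vertex 3.3 0.8 1.7
  endloop
 endfacet
 facet normal -0.111 -0.984 -0.143
  outer loop
   vertex 3.5 0.4 4.3
   vertex 3.3 0.8 1.7
   vertex 4.3 0.6 2.3
  endloop
 endfacet
 facet normal 0.893 0.239 0.381
  outer loop
   vertex 3.5 0.4 4.3
   vertex 4.3 0.6 2.3
   vertex 4.1 4.7 0.2
  endloop
 endfacet
 facet normal 0.717 0.426 0.552
  outer loop
   vertex 3.5 0.4 4.3
   vertex 4.1 4.7 0.2
   vertex 2.3 1.9 4.7
  endloop
 endfacet
 facet normal -0.762 -0.638 0.107
  outer loop
   vertex 3.5 0.4 4.3
   vertex 2.3 1.9 4.7
   vertex 0.9 3.1 1.9
  endloop
 endfacet
 facet normal -0.693 -0.718 -0.057
  outer loop
   vertex 3.5 0.4 4.3
   vertex 0.9 3.1 1.9
   vertex 3.3 0.8 1.7
  endloop
 endfacet
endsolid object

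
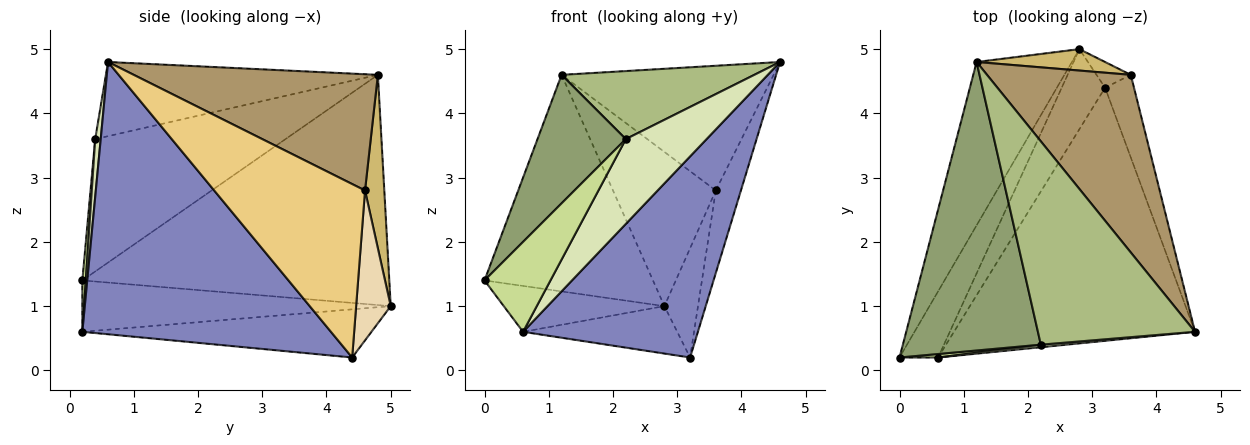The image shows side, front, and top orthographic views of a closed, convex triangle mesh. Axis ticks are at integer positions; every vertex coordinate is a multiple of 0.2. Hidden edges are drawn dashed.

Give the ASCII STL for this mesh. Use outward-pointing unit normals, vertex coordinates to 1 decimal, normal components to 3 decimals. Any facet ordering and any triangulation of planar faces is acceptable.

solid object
 facet normal -0.824 0.452 -0.341
  outer loop
   vertex 1.2 4.8 4.6
   vertex 2.8 5.0 1.0
   vertex 0.0 0.2 1.4
  endloop
 endfacet
 facet normal 0.662 -0.466 -0.587
  outer loop
   vertex 0.6 0.2 0.6
   vertex 3.2 4.4 0.2
   vertex 4.6 0.6 4.8
  endloop
 endfacet
 facet normal -0.738 0.385 -0.554
  outer loop
   vertex 0.6 0.2 0.6
   vertex 0.0 0.2 1.4
   vertex 2.8 5.0 1.0
  endloop
 endfacet
 facet normal -0.691 0.369 -0.622
  outer loop
   vertex 0.6 0.2 0.6
   vertex 2.8 5.0 1.0
   vertex 3.2 4.4 0.2
  endloop
 endfacet
 facet normal -0.659 -0.306 0.687
  outer loop
   vertex 2.2 0.4 3.6
   vertex 1.2 4.8 4.6
   vertex 0.0 0.2 1.4
  endloop
 endfacet
 facet normal -0.409 -0.290 0.866
  outer loop
   vertex 2.2 0.4 3.6
   vertex 4.6 0.6 4.8
   vertex 1.2 4.8 4.6
  endloop
 endfacet
 facet normal 0.052 -0.998 0.039
  outer loop
   vertex 2.2 0.4 3.6
   vertex 0.0 0.2 1.4
   vertex 0.6 0.2 0.6
  endloop
 endfacet
 facet normal 0.068 -0.997 0.030
  outer loop
   vertex 2.2 0.4 3.6
   vertex 0.6 0.2 0.6
   vertex 4.6 0.6 4.8
  endloop
 endfacet
 facet normal 0.552 0.479 0.683
  outer loop
   vertex 3.6 4.6 2.8
   vertex 1.2 4.8 4.6
   vertex 4.6 0.6 4.8
  endloop
 endfacet
 facet normal 0.183 0.974 0.135
  outer loop
   vertex 3.6 4.6 2.8
   vertex 2.8 5.0 1.0
   vertex 1.2 4.8 4.6
  endloop
 endfacet
 facet normal 0.973 0.162 -0.162
  outer loop
   vertex 3.6 4.6 2.8
   vertex 4.6 0.6 4.8
   vertex 3.2 4.4 0.2
  endloop
 endfacet
 facet normal 0.708 0.688 -0.162
  outer loop
   vertex 3.6 4.6 2.8
   vertex 3.2 4.4 0.2
   vertex 2.8 5.0 1.0
  endloop
 endfacet
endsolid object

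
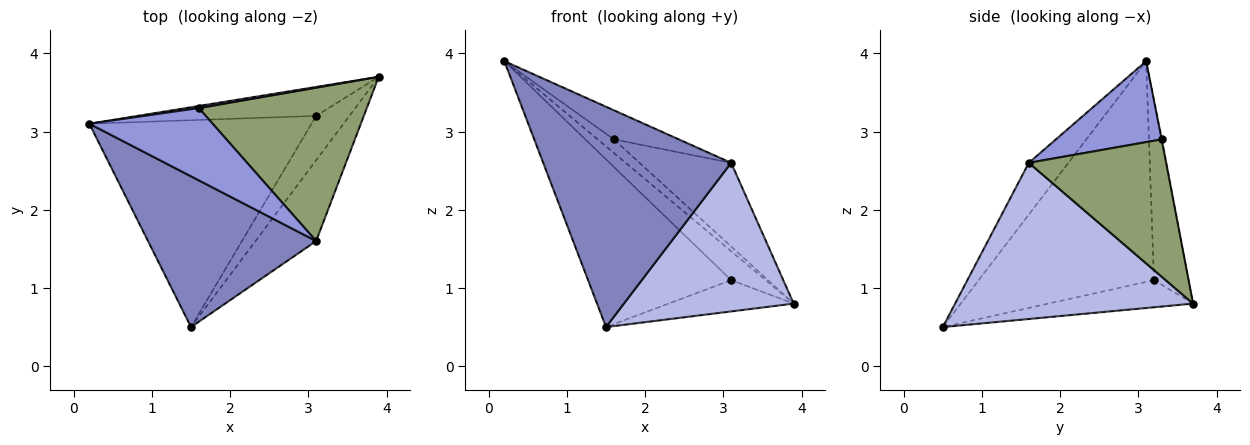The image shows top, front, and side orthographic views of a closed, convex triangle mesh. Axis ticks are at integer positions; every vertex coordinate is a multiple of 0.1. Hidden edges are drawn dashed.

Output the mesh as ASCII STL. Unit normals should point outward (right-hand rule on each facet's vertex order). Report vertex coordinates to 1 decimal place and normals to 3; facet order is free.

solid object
 facet normal -0.031 0.988 0.154
  outer loop
   vertex 1.6 3.3 2.9
   vertex 3.9 3.7 0.8
   vertex 0.2 3.1 3.9
  endloop
 endfacet
 facet normal -0.171 -0.813 0.556
  outer loop
   vertex 3.1 1.6 2.6
   vertex 0.2 3.1 3.9
   vertex 1.5 0.5 0.5
  endloop
 endfacet
 facet normal 0.520 0.319 0.792
  outer loop
   vertex 3.1 1.6 2.6
   vertex 1.6 3.3 2.9
   vertex 0.2 3.1 3.9
  endloop
 endfacet
 facet normal 0.776 -0.554 -0.301
  outer loop
   vertex 3.1 1.6 2.6
   vertex 1.5 0.5 0.5
   vertex 3.9 3.7 0.8
  endloop
 endfacet
 facet normal 0.583 0.389 0.713
  outer loop
   vertex 3.1 1.6 2.6
   vertex 3.9 3.7 0.8
   vertex 1.6 3.3 2.9
  endloop
 endfacet
 facet normal -0.577 0.577 -0.577
  outer loop
   vertex 3.1 3.2 1.1
   vertex 0.2 3.1 3.9
   vertex 3.9 3.7 0.8
  endloop
 endfacet
 facet normal -0.611 0.499 -0.615
  outer loop
   vertex 3.1 3.2 1.1
   vertex 1.5 0.5 0.5
   vertex 0.2 3.1 3.9
  endloop
 endfacet
 facet normal -0.555 0.480 -0.680
  outer loop
   vertex 3.1 3.2 1.1
   vertex 3.9 3.7 0.8
   vertex 1.5 0.5 0.5
  endloop
 endfacet
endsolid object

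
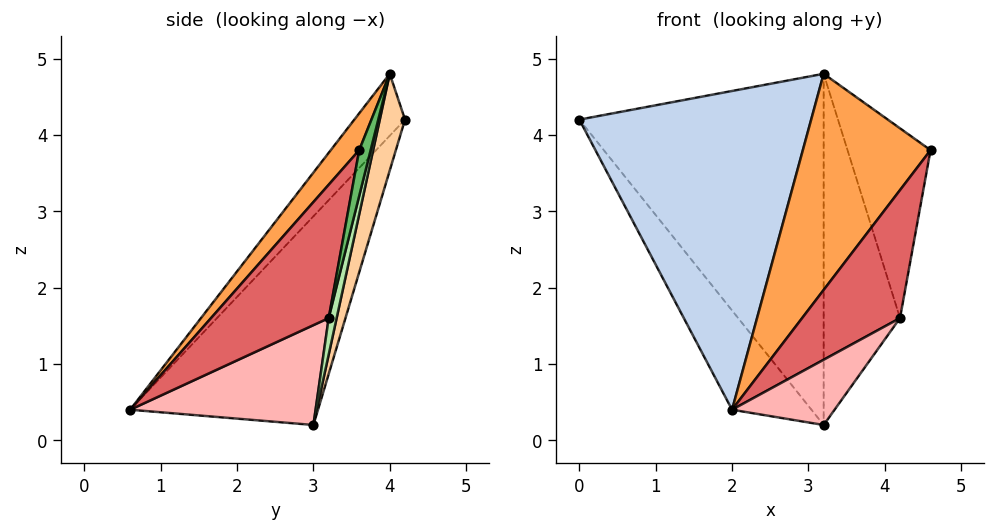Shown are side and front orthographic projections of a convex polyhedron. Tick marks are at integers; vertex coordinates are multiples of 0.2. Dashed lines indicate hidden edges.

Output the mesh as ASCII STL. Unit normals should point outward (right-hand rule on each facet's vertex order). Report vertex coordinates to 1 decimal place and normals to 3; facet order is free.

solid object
 facet normal -0.701 0.296 -0.649
  outer loop
   vertex 3.2 3.0 0.2
   vertex 2.0 0.6 0.4
   vertex 0.0 4.2 4.2
  endloop
 endfacet
 facet normal -0.166 -0.758 0.631
  outer loop
   vertex 3.2 4.0 4.8
   vertex 0.0 4.2 4.2
   vertex 2.0 0.6 0.4
  endloop
 endfacet
 facet normal 0.179 -0.802 0.571
  outer loop
   vertex 3.2 4.0 4.8
   vertex 2.0 0.6 0.4
   vertex 4.6 3.6 3.8
  endloop
 endfacet
 facet normal 0.100 0.972 -0.211
  outer loop
   vertex 3.2 4.0 4.8
   vertex 3.2 3.0 0.2
   vertex 0.0 4.2 4.2
  endloop
 endfacet
 facet normal 0.134 0.970 -0.201
  outer loop
   vertex 4.2 3.2 1.6
   vertex 3.2 4.0 4.8
   vertex 4.6 3.6 3.8
  endloop
 endfacet
 facet normal 0.101 0.972 -0.211
  outer loop
   vertex 4.2 3.2 1.6
   vertex 3.2 3.0 0.2
   vertex 3.2 4.0 4.8
  endloop
 endfacet
 facet normal 0.768 -0.639 -0.023
  outer loop
   vertex 4.2 3.2 1.6
   vertex 4.6 3.6 3.8
   vertex 2.0 0.6 0.4
  endloop
 endfacet
 facet normal 0.765 -0.423 -0.486
  outer loop
   vertex 4.2 3.2 1.6
   vertex 2.0 0.6 0.4
   vertex 3.2 3.0 0.2
  endloop
 endfacet
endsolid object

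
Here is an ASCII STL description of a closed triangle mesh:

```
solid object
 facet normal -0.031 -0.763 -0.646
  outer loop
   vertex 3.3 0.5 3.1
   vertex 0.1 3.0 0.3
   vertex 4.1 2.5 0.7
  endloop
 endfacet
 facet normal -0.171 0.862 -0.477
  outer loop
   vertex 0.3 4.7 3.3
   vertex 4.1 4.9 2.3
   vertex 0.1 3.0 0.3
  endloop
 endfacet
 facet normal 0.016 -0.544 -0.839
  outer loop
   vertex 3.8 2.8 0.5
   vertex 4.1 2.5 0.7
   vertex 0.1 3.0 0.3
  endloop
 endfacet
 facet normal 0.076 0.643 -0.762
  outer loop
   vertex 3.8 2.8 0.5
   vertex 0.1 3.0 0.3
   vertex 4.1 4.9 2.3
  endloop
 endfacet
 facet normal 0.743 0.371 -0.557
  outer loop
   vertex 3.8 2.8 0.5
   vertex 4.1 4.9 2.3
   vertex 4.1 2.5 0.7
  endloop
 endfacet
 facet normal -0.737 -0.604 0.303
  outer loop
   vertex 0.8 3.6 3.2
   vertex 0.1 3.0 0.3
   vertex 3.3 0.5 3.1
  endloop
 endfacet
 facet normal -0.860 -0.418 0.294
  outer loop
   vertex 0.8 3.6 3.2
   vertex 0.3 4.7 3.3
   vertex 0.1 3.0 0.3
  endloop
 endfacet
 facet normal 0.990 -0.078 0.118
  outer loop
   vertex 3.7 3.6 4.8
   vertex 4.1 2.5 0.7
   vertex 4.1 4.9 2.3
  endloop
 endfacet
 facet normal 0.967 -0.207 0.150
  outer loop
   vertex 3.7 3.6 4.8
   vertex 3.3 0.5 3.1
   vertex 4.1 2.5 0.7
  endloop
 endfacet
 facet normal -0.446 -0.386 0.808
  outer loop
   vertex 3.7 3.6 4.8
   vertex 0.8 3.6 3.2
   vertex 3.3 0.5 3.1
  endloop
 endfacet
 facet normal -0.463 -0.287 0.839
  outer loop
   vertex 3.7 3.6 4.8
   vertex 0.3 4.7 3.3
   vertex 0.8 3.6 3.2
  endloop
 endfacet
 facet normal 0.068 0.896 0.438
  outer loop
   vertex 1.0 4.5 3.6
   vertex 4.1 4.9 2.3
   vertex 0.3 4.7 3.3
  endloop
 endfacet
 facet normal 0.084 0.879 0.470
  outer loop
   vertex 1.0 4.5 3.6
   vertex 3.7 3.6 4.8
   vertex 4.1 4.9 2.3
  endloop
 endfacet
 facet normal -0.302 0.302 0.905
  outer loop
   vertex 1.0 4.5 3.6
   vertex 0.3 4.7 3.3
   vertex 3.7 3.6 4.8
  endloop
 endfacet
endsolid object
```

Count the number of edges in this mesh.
21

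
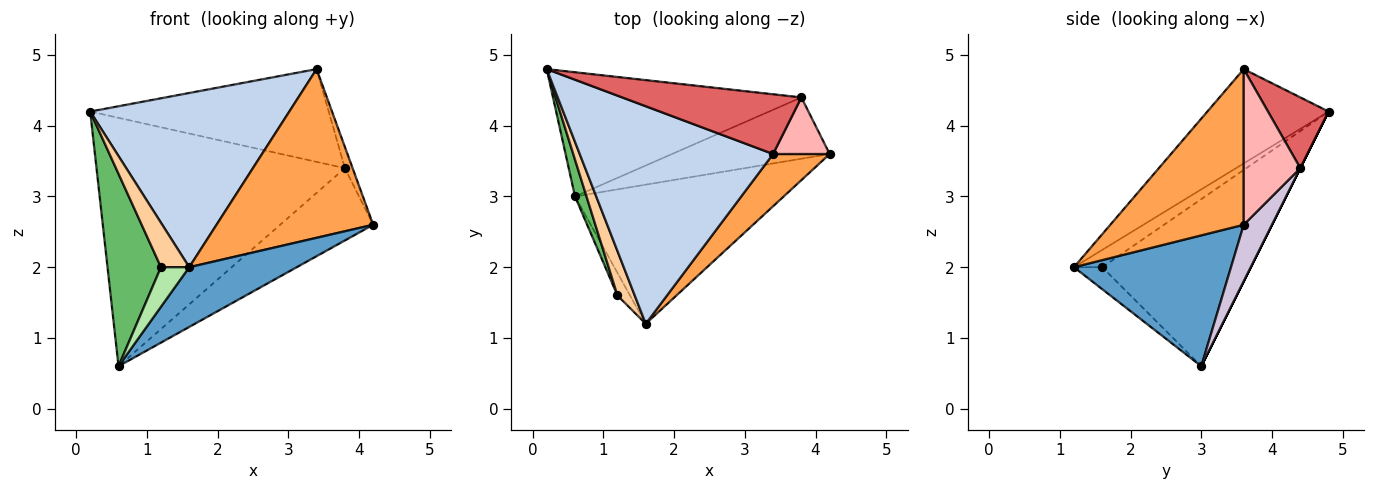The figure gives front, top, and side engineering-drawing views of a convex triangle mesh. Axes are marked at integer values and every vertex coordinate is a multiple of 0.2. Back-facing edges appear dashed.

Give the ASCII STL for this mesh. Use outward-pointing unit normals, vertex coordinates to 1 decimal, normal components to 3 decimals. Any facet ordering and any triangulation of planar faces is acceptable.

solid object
 facet normal 0.499 -0.342 -0.796
  outer loop
   vertex 0.6 3.0 0.6
   vertex 4.2 3.6 2.6
   vertex 1.6 1.2 2.0
  endloop
 endfacet
 facet normal -0.356 -0.584 0.729
  outer loop
   vertex 3.4 3.6 4.8
   vertex 0.2 4.8 4.2
   vertex 1.6 1.2 2.0
  endloop
 endfacet
 facet normal 0.631 -0.741 0.229
  outer loop
   vertex 3.4 3.6 4.8
   vertex 1.6 1.2 2.0
   vertex 4.2 3.6 2.6
  endloop
 endfacet
 facet normal -0.577 -0.577 0.577
  outer loop
   vertex 1.2 1.6 2.0
   vertex 1.6 1.2 2.0
   vertex 0.2 4.8 4.2
  endloop
 endfacet
 facet normal -0.939 -0.338 0.065
  outer loop
   vertex 1.2 1.6 2.0
   vertex 0.2 4.8 4.2
   vertex 0.6 3.0 0.6
  endloop
 endfacet
 facet normal -0.656 -0.656 -0.375
  outer loop
   vertex 1.2 1.6 2.0
   vertex 0.6 3.0 0.6
   vertex 1.6 1.2 2.0
  endloop
 endfacet
 facet normal 0.209 0.822 0.530
  outer loop
   vertex 3.8 4.4 3.4
   vertex 0.2 4.8 4.2
   vertex 3.4 3.6 4.8
  endloop
 endfacet
 facet normal 0.932 0.127 0.339
  outer loop
   vertex 3.8 4.4 3.4
   vertex 3.4 3.6 4.8
   vertex 4.2 3.6 2.6
  endloop
 endfacet
 facet normal 0.000 0.894 -0.447
  outer loop
   vertex 3.8 4.4 3.4
   vertex 0.6 3.0 0.6
   vertex 0.2 4.8 4.2
  endloop
 endfacet
 facet normal 0.226 0.743 -0.630
  outer loop
   vertex 3.8 4.4 3.4
   vertex 4.2 3.6 2.6
   vertex 0.6 3.0 0.6
  endloop
 endfacet
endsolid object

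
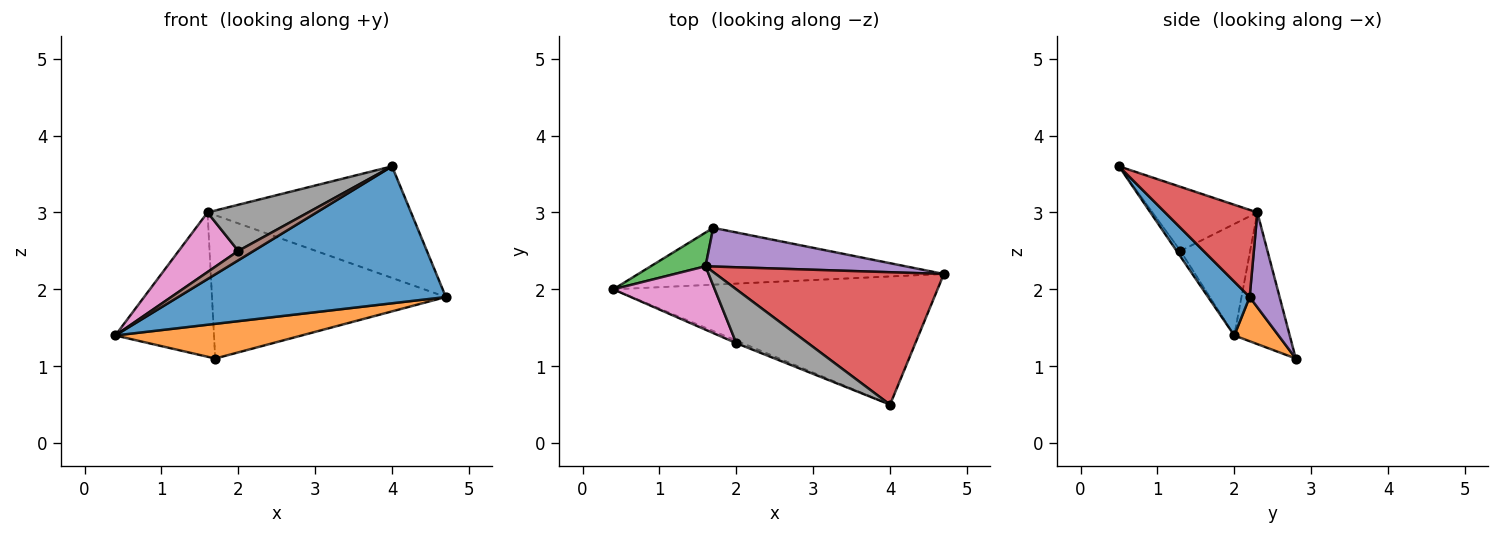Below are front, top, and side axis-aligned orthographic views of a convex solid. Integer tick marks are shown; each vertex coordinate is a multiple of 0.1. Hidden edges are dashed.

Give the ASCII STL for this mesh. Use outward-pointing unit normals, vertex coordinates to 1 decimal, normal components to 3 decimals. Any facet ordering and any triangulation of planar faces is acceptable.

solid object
 facet normal 0.113 -0.725 -0.679
  outer loop
   vertex 4.0 0.5 3.6
   vertex 0.4 2.0 1.4
   vertex 4.7 2.2 1.9
  endloop
 endfacet
 facet normal 0.123 -0.517 -0.847
  outer loop
   vertex 1.7 2.8 1.1
   vertex 4.7 2.2 1.9
   vertex 0.4 2.0 1.4
  endloop
 endfacet
 facet normal -0.480 0.854 0.200
  outer loop
   vertex 1.6 2.3 3.0
   vertex 1.7 2.8 1.1
   vertex 0.4 2.0 1.4
  endloop
 endfacet
 facet normal 0.280 0.619 0.734
  outer loop
   vertex 1.6 2.3 3.0
   vertex 4.0 0.5 3.6
   vertex 4.7 2.2 1.9
  endloop
 endfacet
 facet normal 0.123 0.958 0.259
  outer loop
   vertex 1.6 2.3 3.0
   vertex 4.7 2.2 1.9
   vertex 1.7 2.8 1.1
  endloop
 endfacet
 facet normal -0.234 -0.938 -0.256
  outer loop
   vertex 2.0 1.3 2.5
   vertex 0.4 2.0 1.4
   vertex 4.0 0.5 3.6
  endloop
 endfacet
 facet normal -0.625 -0.534 0.569
  outer loop
   vertex 2.0 1.3 2.5
   vertex 1.6 2.3 3.0
   vertex 0.4 2.0 1.4
  endloop
 endfacet
 facet normal -0.561 -0.539 0.628
  outer loop
   vertex 2.0 1.3 2.5
   vertex 4.0 0.5 3.6
   vertex 1.6 2.3 3.0
  endloop
 endfacet
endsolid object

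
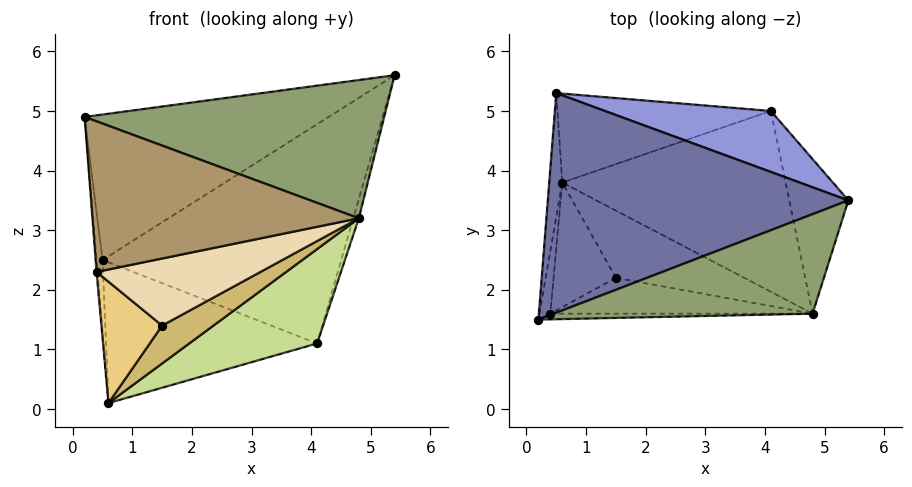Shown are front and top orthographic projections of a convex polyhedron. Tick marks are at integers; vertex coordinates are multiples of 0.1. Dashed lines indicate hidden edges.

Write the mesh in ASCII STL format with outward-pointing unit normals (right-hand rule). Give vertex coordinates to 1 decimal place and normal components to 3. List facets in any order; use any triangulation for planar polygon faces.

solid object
 facet normal -0.309 0.525 0.793
  outer loop
   vertex 0.5 5.3 2.5
   vertex 0.2 1.5 4.9
   vertex 5.4 3.5 5.6
  endloop
 endfacet
 facet normal -0.997 0.038 -0.065
  outer loop
   vertex 0.6 3.8 0.1
   vertex 0.2 1.5 4.9
   vertex 0.5 5.3 2.5
  endloop
 endfacet
 facet normal 0.181 0.947 0.263
  outer loop
   vertex 4.1 5.0 1.1
   vertex 0.5 5.3 2.5
   vertex 5.4 3.5 5.6
  endloop
 endfacet
 facet normal -0.136 0.838 -0.529
  outer loop
   vertex 4.1 5.0 1.1
   vertex 0.6 3.8 0.1
   vertex 0.5 5.3 2.5
  endloop
 endfacet
 facet normal 0.227 -0.790 0.569
  outer loop
   vertex 4.8 1.6 3.2
   vertex 5.4 3.5 5.6
   vertex 0.2 1.5 4.9
  endloop
 endfacet
 facet normal 0.963 0.033 -0.267
  outer loop
   vertex 4.8 1.6 3.2
   vertex 4.1 5.0 1.1
   vertex 5.4 3.5 5.6
  endloop
 endfacet
 facet normal 0.381 -0.428 -0.820
  outer loop
   vertex 4.8 1.6 3.2
   vertex 0.6 3.8 0.1
   vertex 4.1 5.0 1.1
  endloop
 endfacet
 facet normal -0.997 0.015 -0.076
  outer loop
   vertex 0.4 1.6 2.3
   vertex 0.2 1.5 4.9
   vertex 0.6 3.8 0.1
  endloop
 endfacet
 facet normal 0.008 -0.999 -0.038
  outer loop
   vertex 0.4 1.6 2.3
   vertex 4.8 1.6 3.2
   vertex 0.2 1.5 4.9
  endloop
 endfacet
 facet normal 0.360 -0.458 -0.813
  outer loop
   vertex 1.5 2.2 1.4
   vertex 0.6 3.8 0.1
   vertex 4.8 1.6 3.2
  endloop
 endfacet
 facet normal -0.201 -0.683 -0.702
  outer loop
   vertex 1.5 2.2 1.4
   vertex 0.4 1.6 2.3
   vertex 0.6 3.8 0.1
  endloop
 endfacet
 facet normal 0.096 -0.878 -0.468
  outer loop
   vertex 1.5 2.2 1.4
   vertex 4.8 1.6 3.2
   vertex 0.4 1.6 2.3
  endloop
 endfacet
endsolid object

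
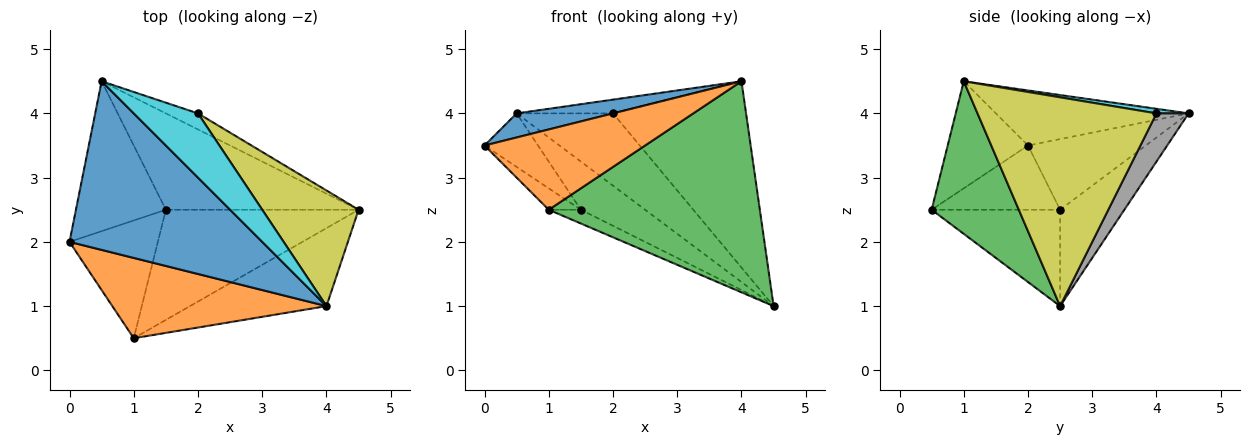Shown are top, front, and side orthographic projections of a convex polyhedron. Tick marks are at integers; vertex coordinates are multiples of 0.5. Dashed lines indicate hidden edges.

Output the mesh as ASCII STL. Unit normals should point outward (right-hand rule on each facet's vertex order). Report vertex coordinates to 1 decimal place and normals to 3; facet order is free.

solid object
 facet normal -0.272 -0.136 0.953
  outer loop
   vertex 4.0 1.0 4.5
   vertex 0.5 4.5 4.0
   vertex 0.0 2.0 3.5
  endloop
 endfacet
 facet normal -0.333 -0.667 0.667
  outer loop
   vertex 1.0 0.5 2.5
   vertex 4.0 1.0 4.5
   vertex 0.0 2.0 3.5
  endloop
 endfacet
 facet normal 0.361 -0.875 -0.323
  outer loop
   vertex 1.0 0.5 2.5
   vertex 4.5 2.5 1.0
   vertex 4.0 1.0 4.5
  endloop
 endfacet
 facet normal -0.595 0.270 -0.757
  outer loop
   vertex 1.5 2.5 2.5
   vertex 0.0 2.0 3.5
   vertex 0.5 4.5 4.0
  endloop
 endfacet
 facet normal -0.408 0.408 -0.816
  outer loop
   vertex 1.5 2.5 2.5
   vertex 0.5 4.5 4.0
   vertex 4.5 2.5 1.0
  endloop
 endfacet
 facet normal -0.582 0.145 -0.800
  outer loop
   vertex 1.5 2.5 2.5
   vertex 1.0 0.5 2.5
   vertex 0.0 2.0 3.5
  endloop
 endfacet
 facet normal -0.444 0.111 -0.889
  outer loop
   vertex 1.5 2.5 2.5
   vertex 4.5 2.5 1.0
   vertex 1.0 0.5 2.5
  endloop
 endfacet
 facet normal 0.309 0.928 -0.206
  outer loop
   vertex 2.0 4.0 4.0
   vertex 4.5 2.5 1.0
   vertex 0.5 4.5 4.0
  endloop
 endfacet
 facet normal 0.753 0.560 0.347
  outer loop
   vertex 2.0 4.0 4.0
   vertex 4.0 1.0 4.5
   vertex 4.5 2.5 1.0
  endloop
 endfacet
 facet normal 0.070 0.209 0.975
  outer loop
   vertex 2.0 4.0 4.0
   vertex 0.5 4.5 4.0
   vertex 4.0 1.0 4.5
  endloop
 endfacet
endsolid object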